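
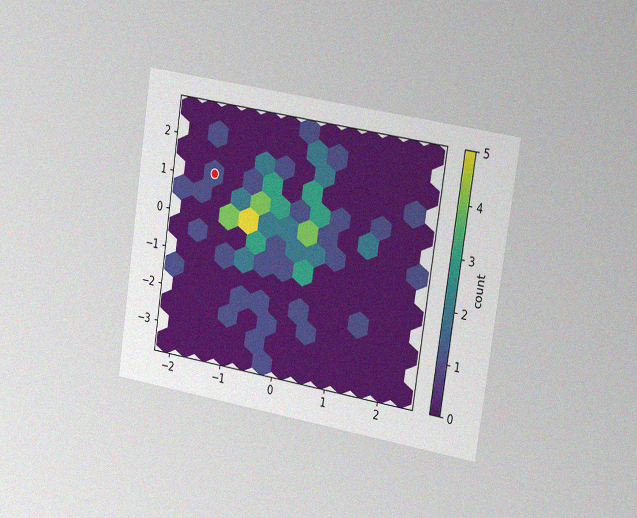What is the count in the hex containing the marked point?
1

The chart is tilted about 9° clockwise and viewed slightly from the right, with some photo noise. The marked hex reads 1 on the colorbar.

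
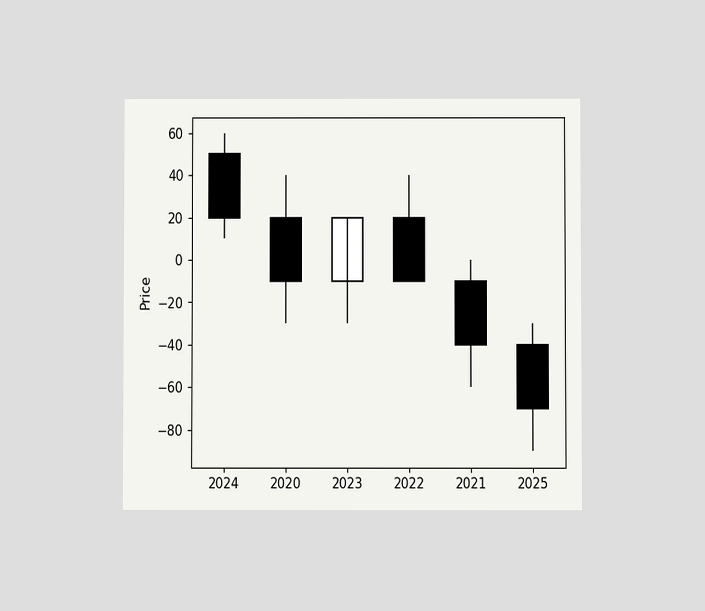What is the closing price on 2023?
20

The chart is viewed at a slight angle. The 2023 candle closes at 20.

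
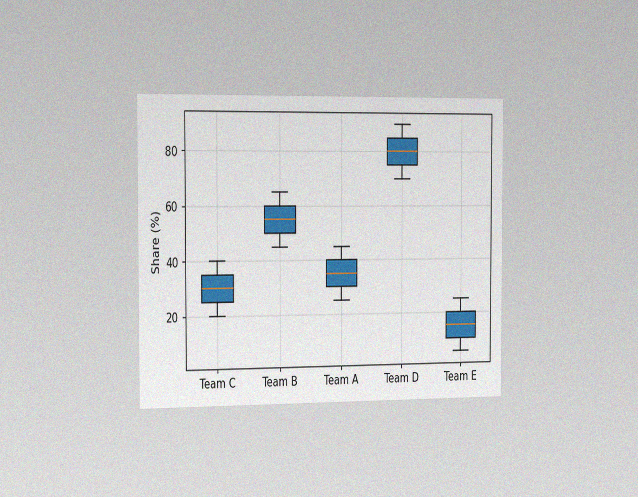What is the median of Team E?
The chart is viewed slightly from the left, with some photo noise. The median line in the Team E box sits at 15%.

15%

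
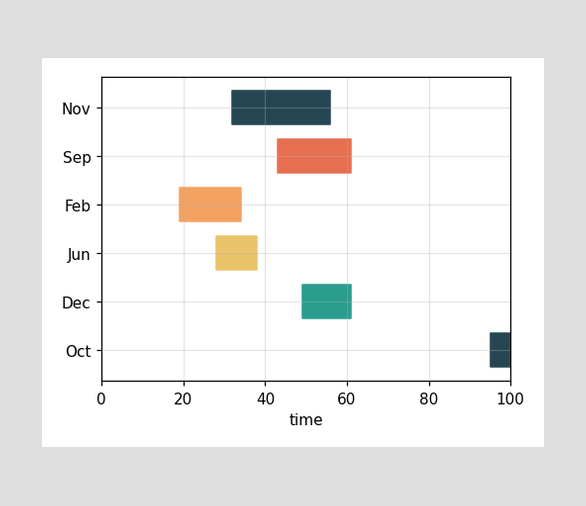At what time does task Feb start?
The Feb bar begins at t=19.

19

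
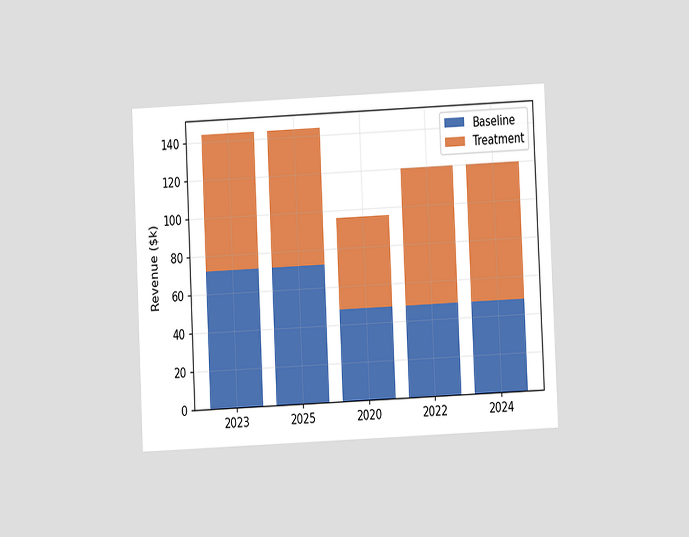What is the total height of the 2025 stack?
The chart is tilted about 3° counter-clockwise and viewed at a slight angle. The 2025 stack's top reaches $144k on the y-axis.

$144k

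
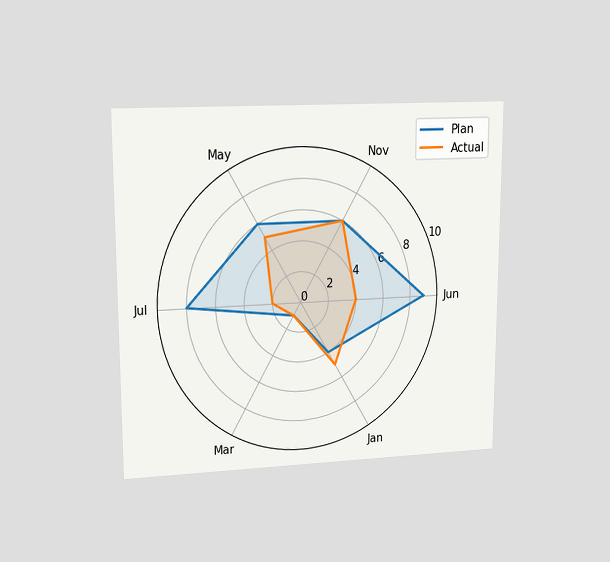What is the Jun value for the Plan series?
The chart is viewed at a slight angle. On the Jun axis, Plan reaches 9.

9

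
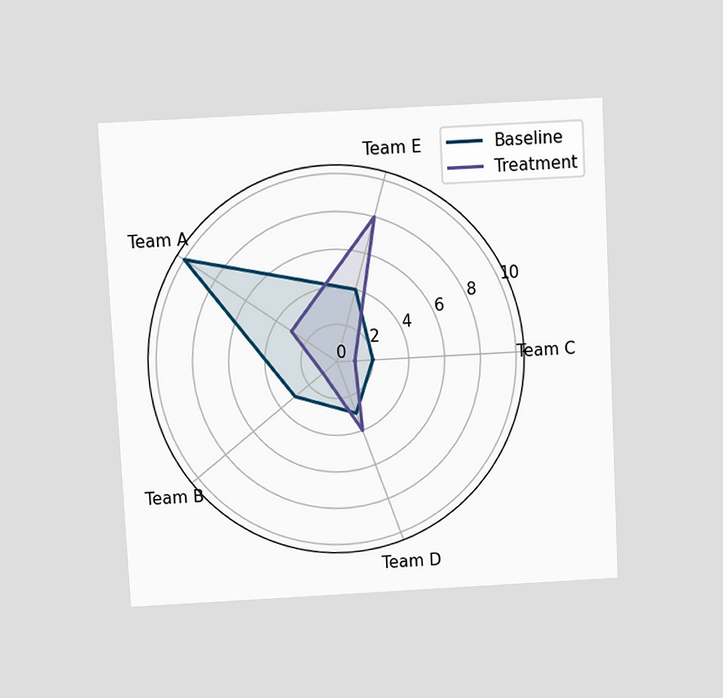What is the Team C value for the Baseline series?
The chart is tilted about 3° counter-clockwise and viewed at a slight angle. On the Team C axis, Baseline reaches 2.

2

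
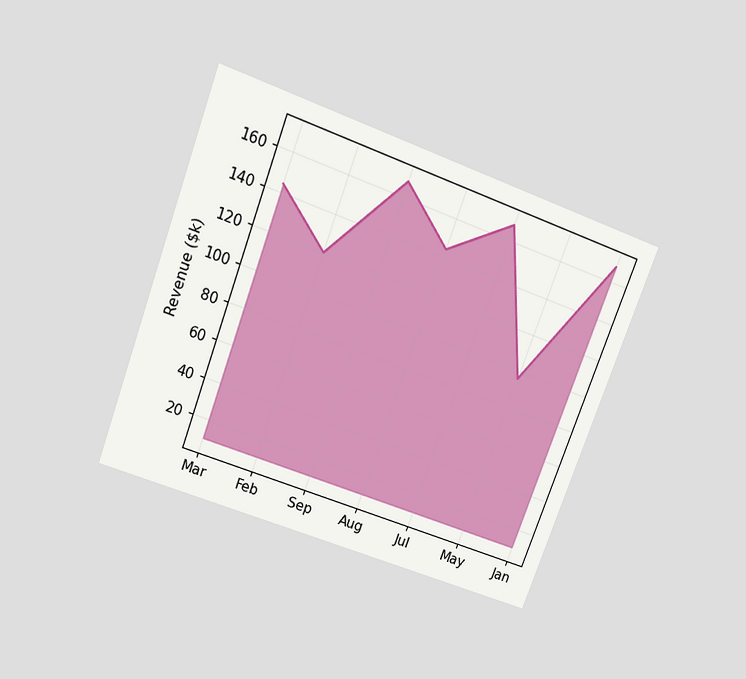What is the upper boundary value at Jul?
The chart is tilted about 20° clockwise and viewed slightly from above. At Jul the upper boundary is at $168k.

$168k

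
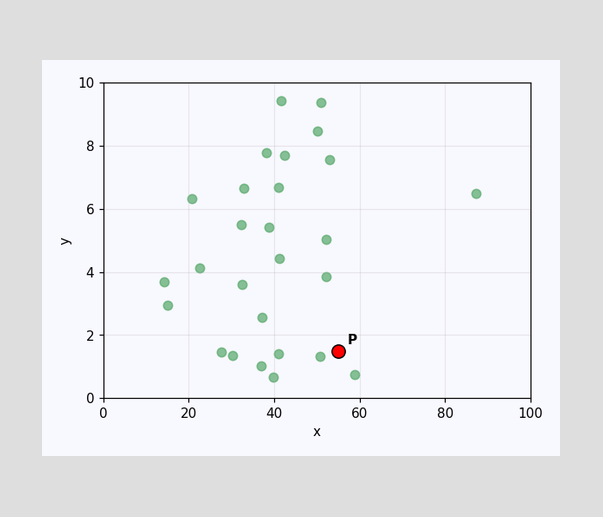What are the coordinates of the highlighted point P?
Following the gridlines from P to each axis, P sits at (55, 1.5).

(55, 1.5)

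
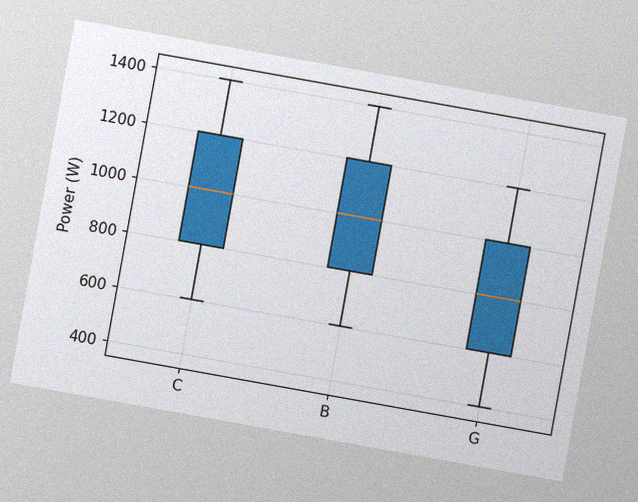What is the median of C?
1000W

The chart is tilted about 10° clockwise, with some photo noise. The median line in the C box sits at 1000W.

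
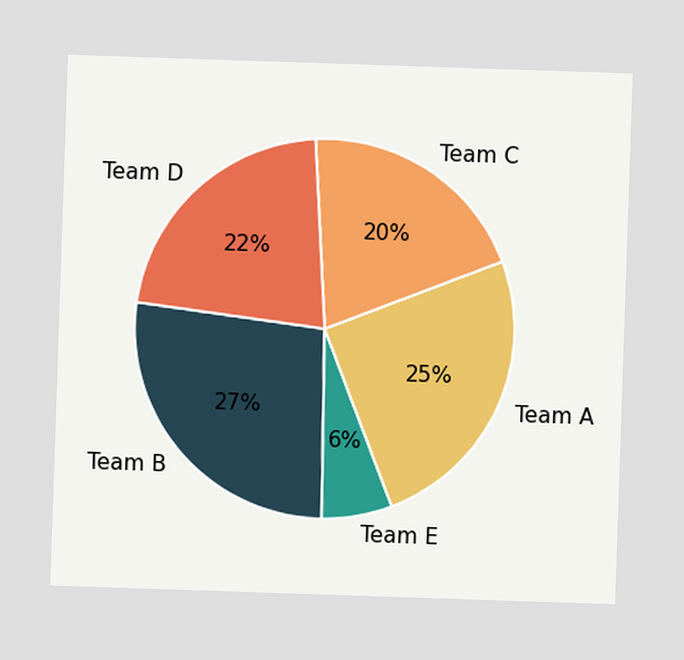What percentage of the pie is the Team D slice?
The Team D slice takes up 22% of the pie.

22%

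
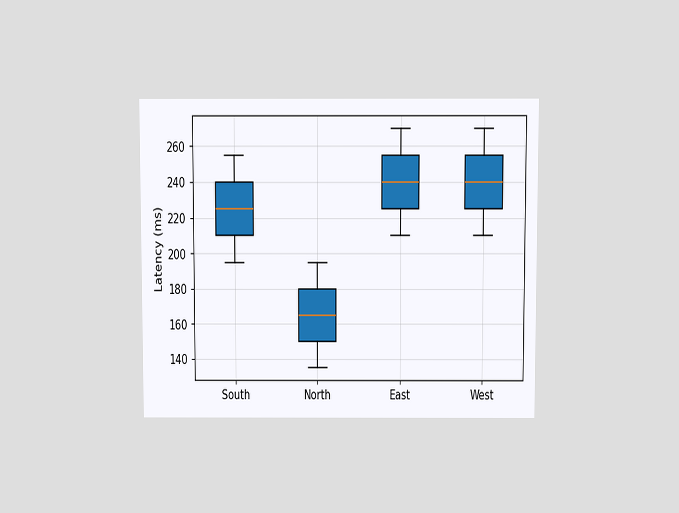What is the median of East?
240ms

The chart is viewed at a slight angle. The median line in the East box sits at 240ms.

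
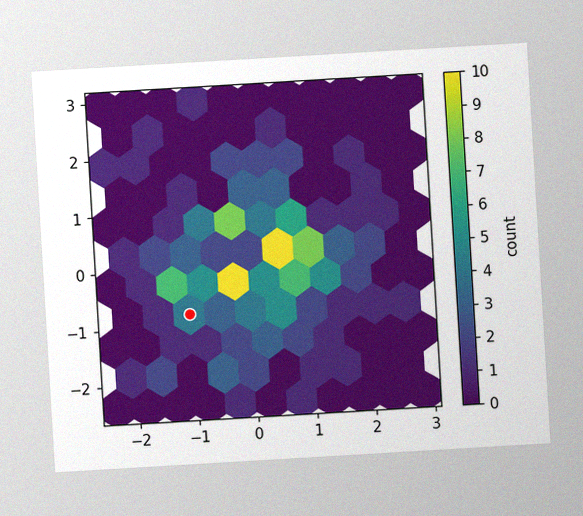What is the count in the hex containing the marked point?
4

The chart is tilted about 3° counter-clockwise, with some photo noise. The marked hex reads 4 on the colorbar.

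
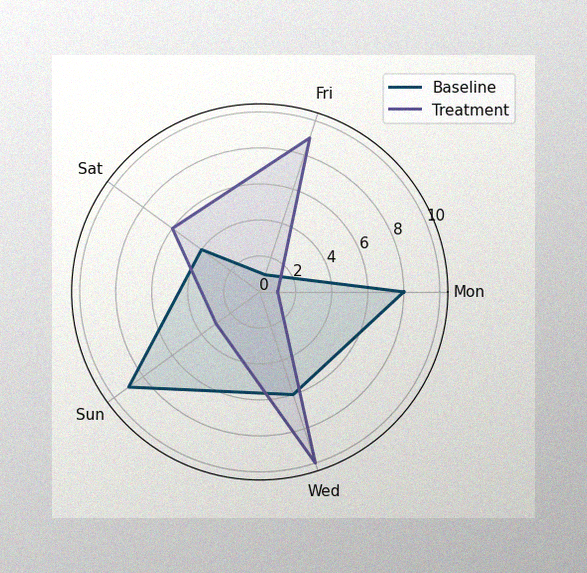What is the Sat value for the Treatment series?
6

The image has some photo noise and uneven lighting. On the Sat axis, Treatment reaches 6.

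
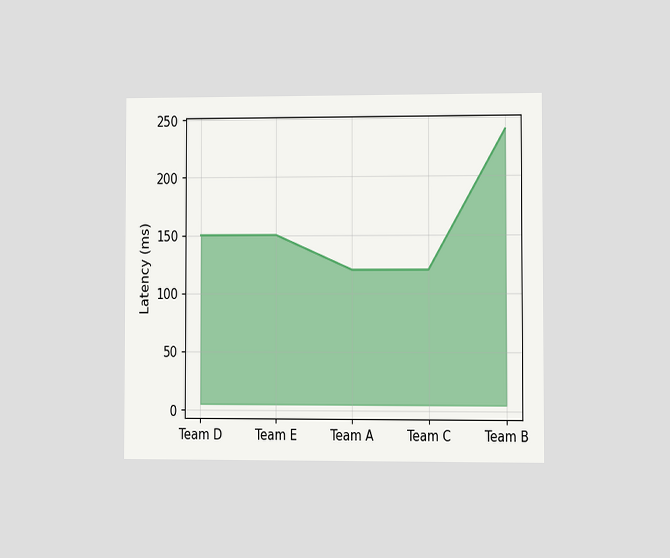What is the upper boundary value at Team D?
The chart is viewed at a slight angle. At Team D the upper boundary is at 150ms.

150ms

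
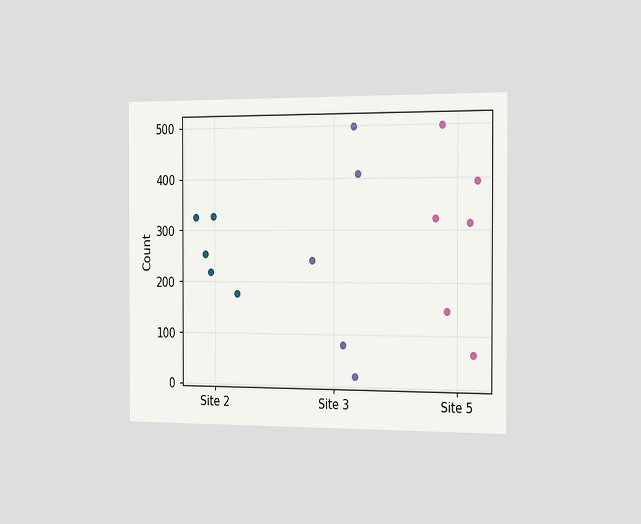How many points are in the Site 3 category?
5

The chart is viewed slightly from the right. Counting the markers in the Site 3 column gives 5.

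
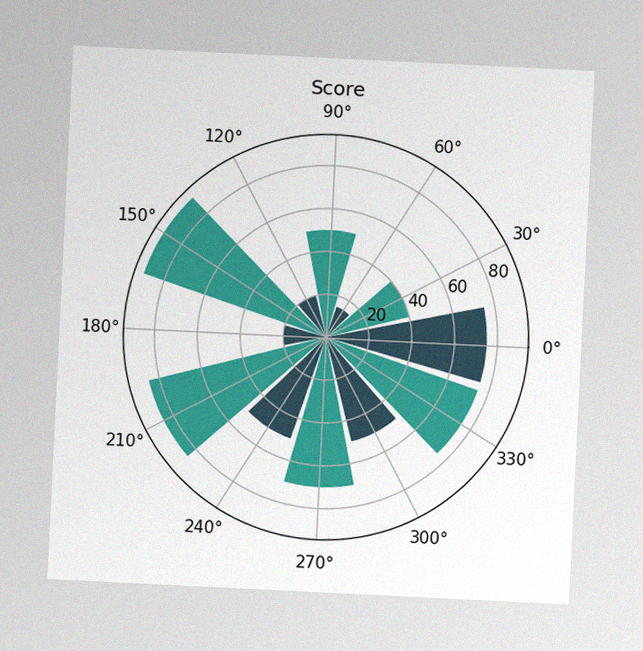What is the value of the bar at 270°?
The chart is tilted about 3° clockwise, with some photo noise. The bar at 270° reaches 70 on the radial axis.

70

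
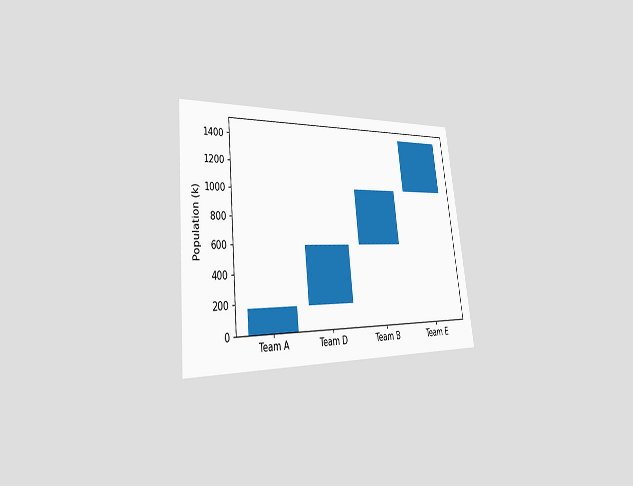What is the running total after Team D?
595k

The chart is tilted about 6° counter-clockwise and viewed slightly from the left. After Team D the running total reaches 595k.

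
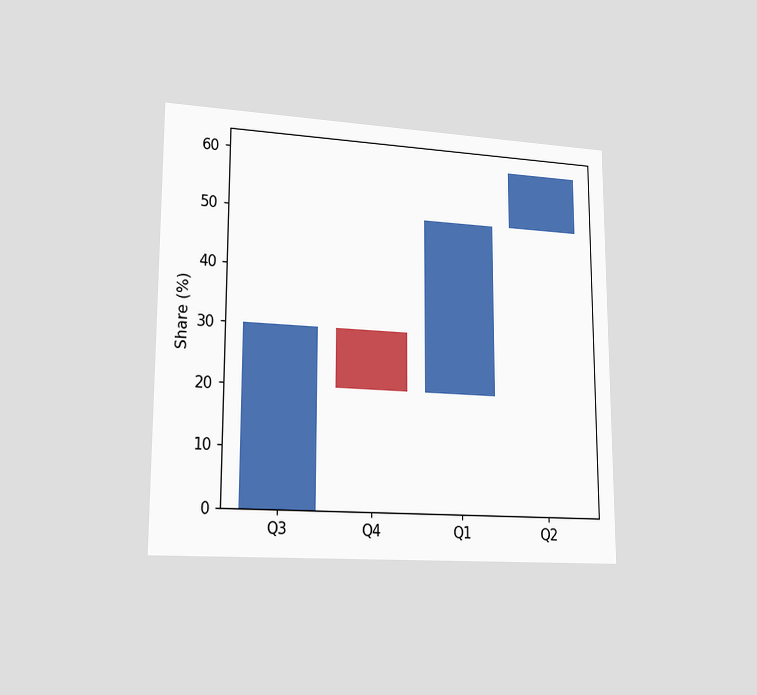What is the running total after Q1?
50%

The chart is viewed slightly from the left. After Q1 the running total reaches 50%.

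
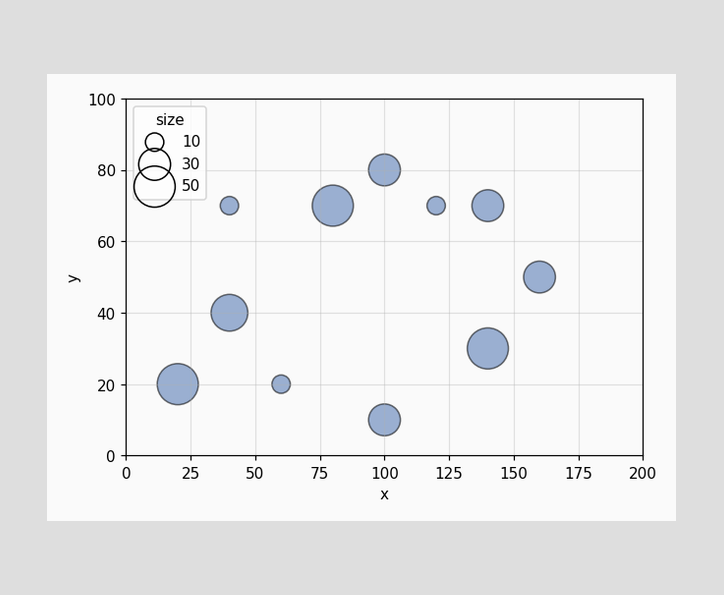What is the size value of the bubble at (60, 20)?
10

Matching the bubble at (60, 20) against the size legend gives 10.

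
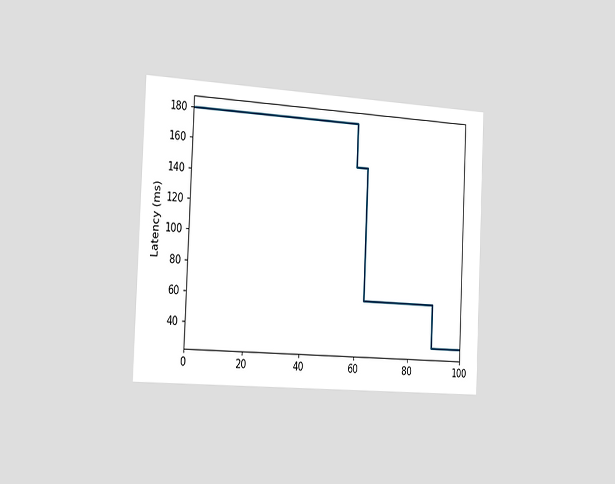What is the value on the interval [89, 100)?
30ms

The chart is tilted about 3° clockwise and viewed slightly from the left. On [89, 100) the step sits at 30ms.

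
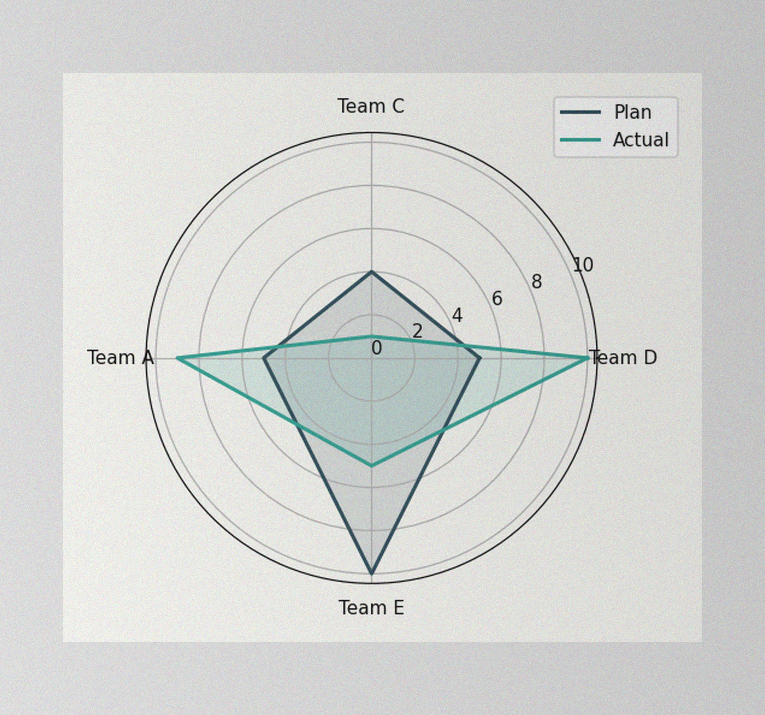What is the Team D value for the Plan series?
5

The image has some photo noise and uneven lighting. On the Team D axis, Plan reaches 5.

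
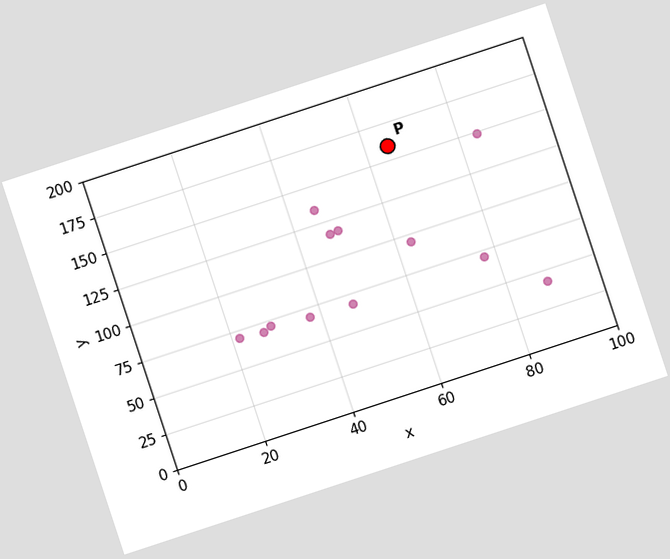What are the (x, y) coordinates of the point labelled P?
(65, 160)

The chart is tilted about 18° counter-clockwise. Following the gridlines from P to each axis, P sits at (65, 160).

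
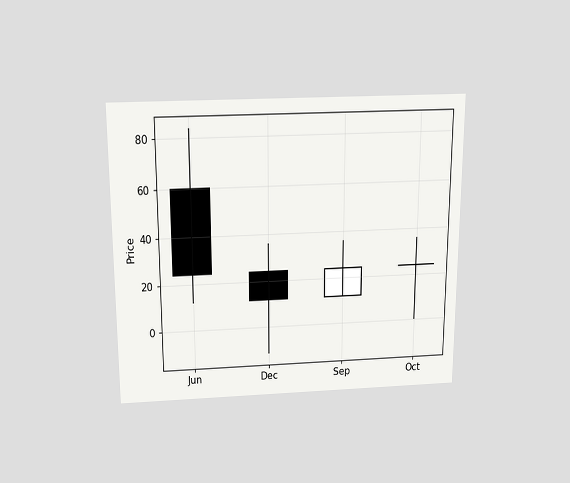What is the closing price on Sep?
24

The chart is viewed slightly from above. The Sep candle closes at 24.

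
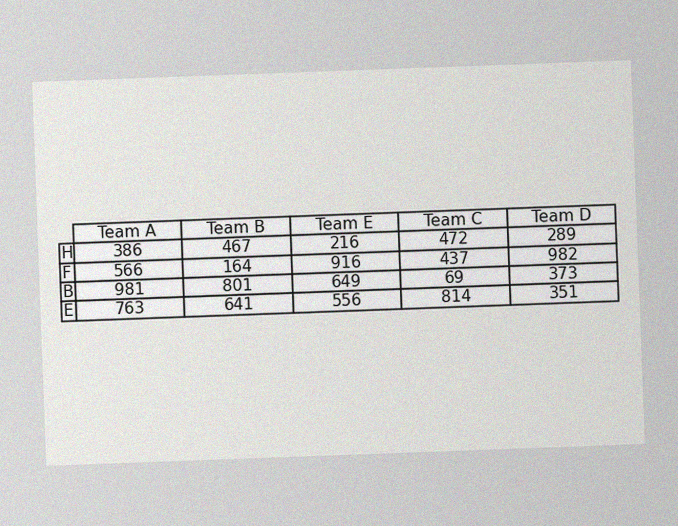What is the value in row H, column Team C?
The chart is tilted about 2° counter-clockwise, with some photo noise. The (H, Team C) cell reads 472.

472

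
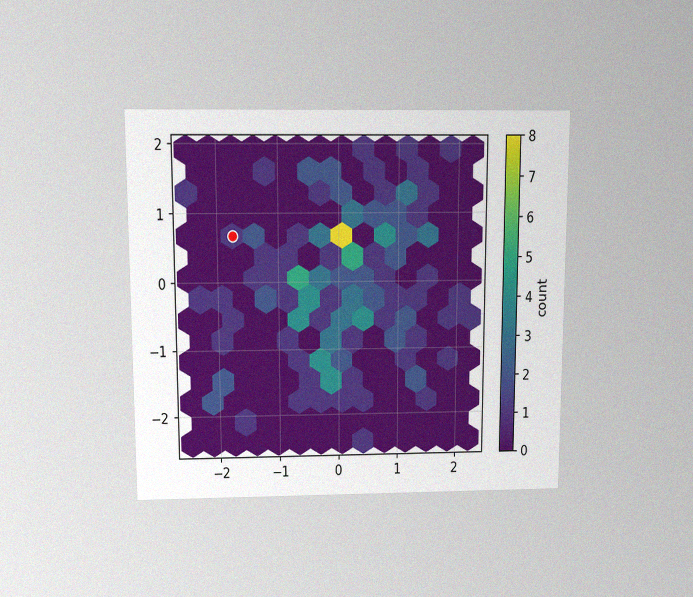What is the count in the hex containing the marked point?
The chart is viewed slightly from above, with some photo noise. The marked hex reads 1 on the colorbar.

1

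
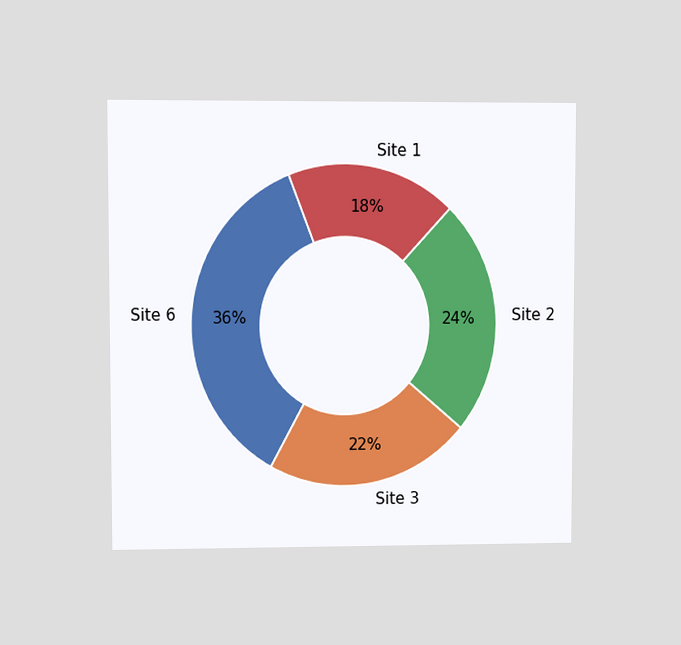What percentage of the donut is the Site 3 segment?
The chart is viewed at a slight angle. The Site 3 segment takes up 22% of the ring.

22%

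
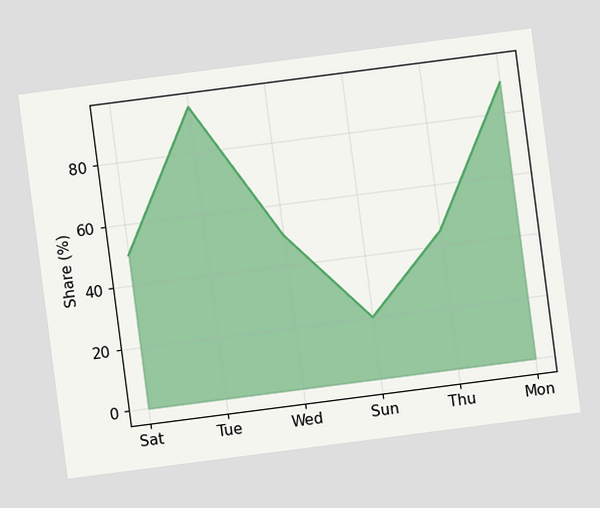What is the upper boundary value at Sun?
The chart is tilted about 7° counter-clockwise. At Sun the upper boundary is at 20%.

20%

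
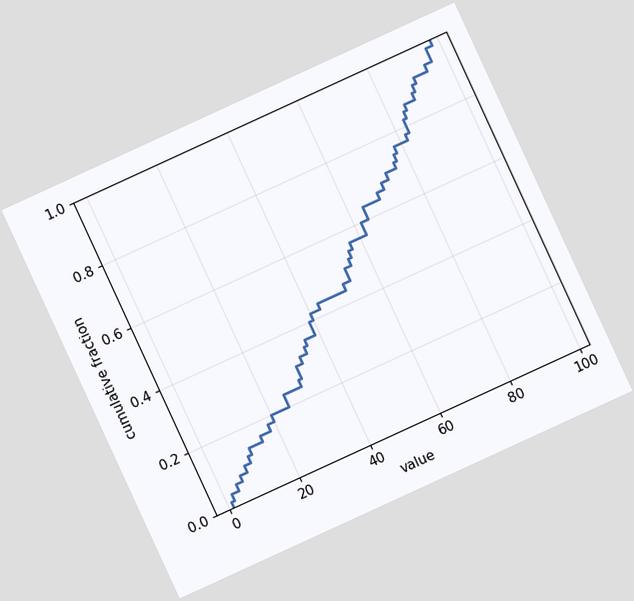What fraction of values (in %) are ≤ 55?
The chart is tilted about 25° counter-clockwise. At x=55 the ECDF step is at 52%.

52%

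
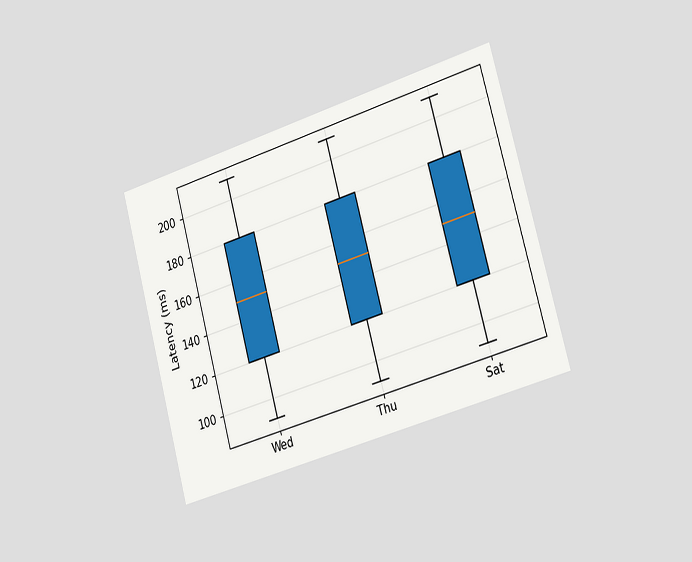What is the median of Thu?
150ms

The chart is tilted about 16° counter-clockwise and viewed slightly from the right. The median line in the Thu box sits at 150ms.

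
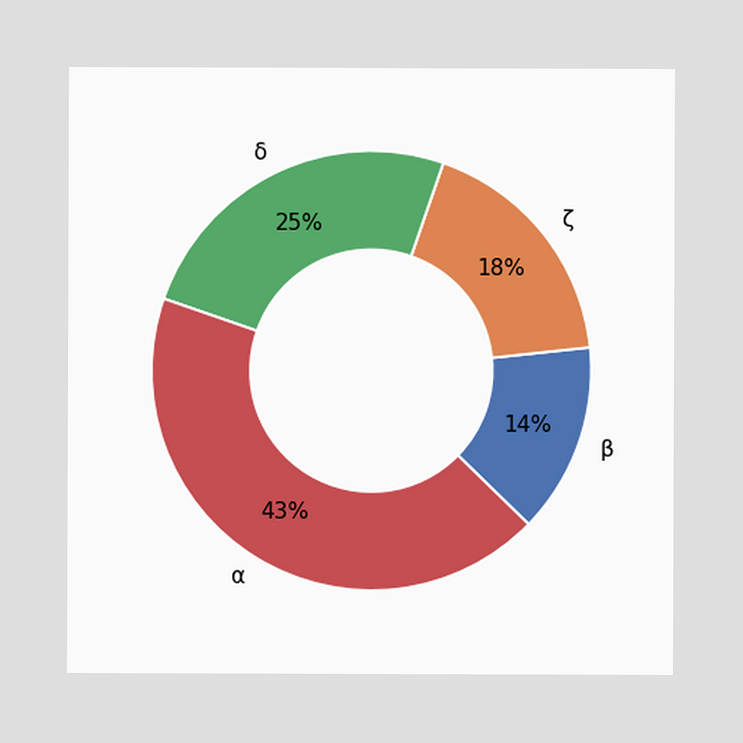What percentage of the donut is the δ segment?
The δ segment takes up 25% of the ring.

25%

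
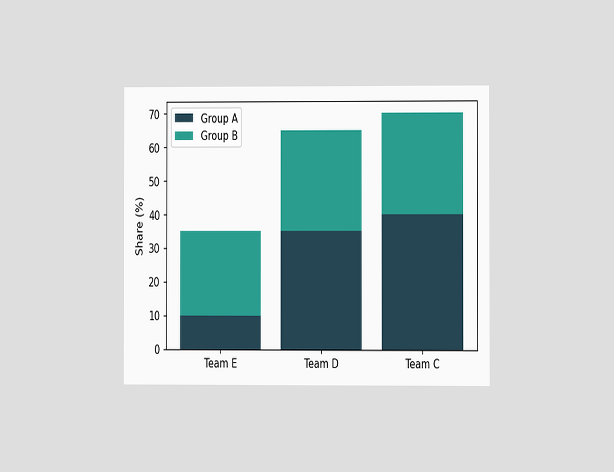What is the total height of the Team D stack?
The chart is viewed at a slight angle. The Team D stack's top reaches 65% on the y-axis.

65%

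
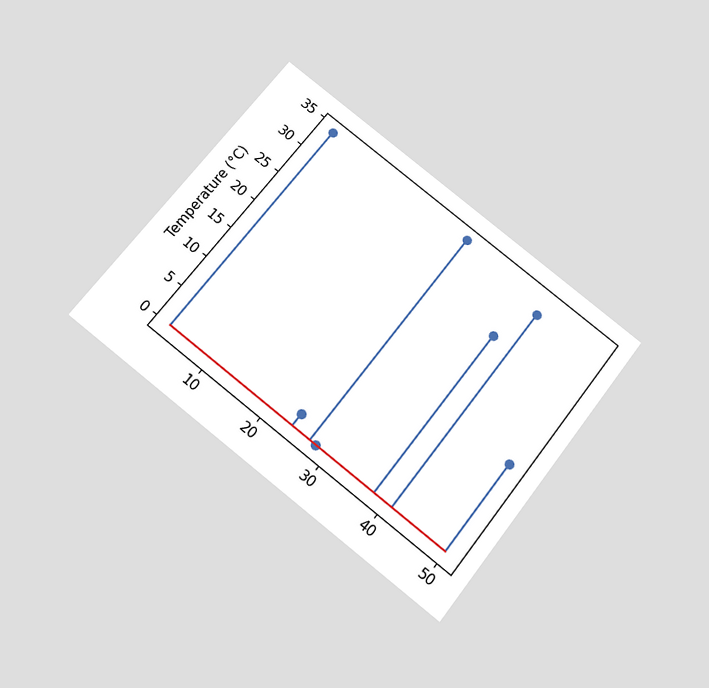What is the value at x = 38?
The chart is tilted about 38° clockwise and viewed slightly from below. The stem at x=38 reaches 26°C.

26°C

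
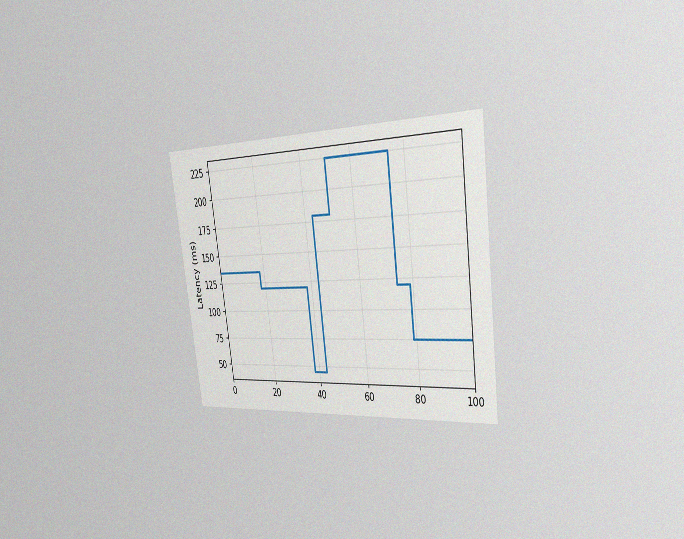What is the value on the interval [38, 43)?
The chart is tilted about 8° counter-clockwise and viewed slightly from the right, with some photo noise. On [38, 43) the step sits at 45ms.

45ms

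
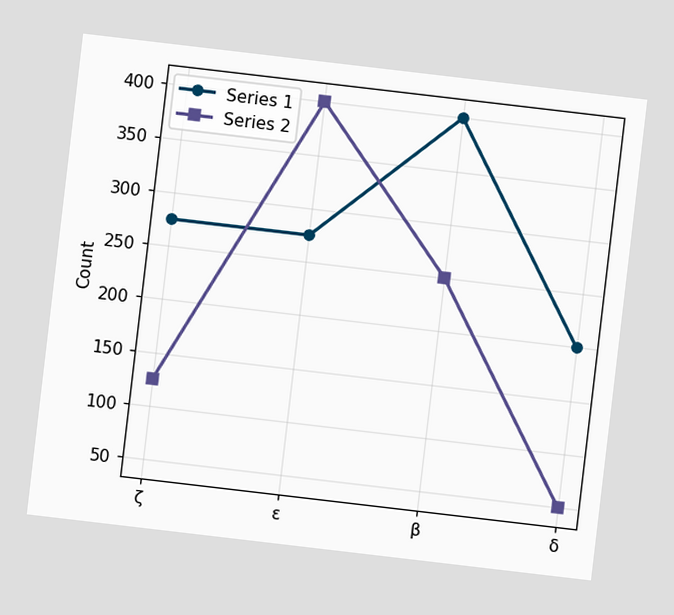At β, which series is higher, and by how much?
The chart is tilted about 7° clockwise. At β, Series 1 sits above the other line by 150.

Series 1, by 150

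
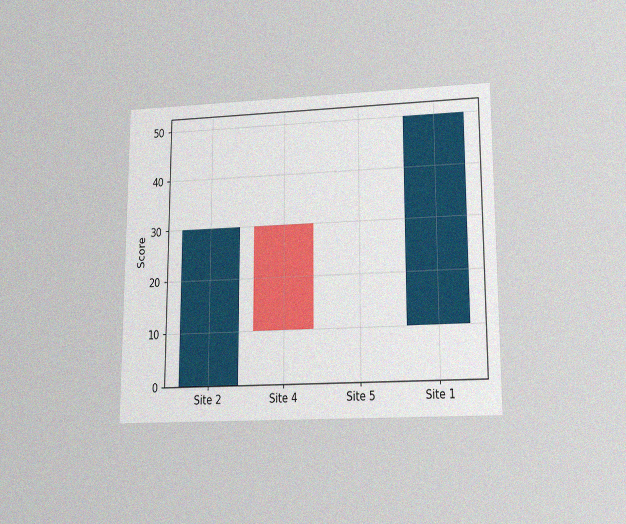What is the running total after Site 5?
The chart is viewed slightly from below, with some photo noise. After Site 5 the running total reaches 10.

10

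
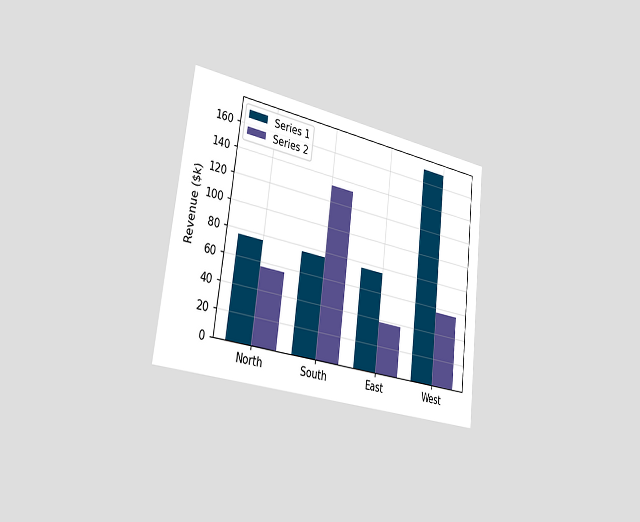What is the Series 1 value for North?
$76k

The chart is tilted about 7° clockwise and viewed slightly from the left. The Series 1 bar at North reaches $76k on the y-axis.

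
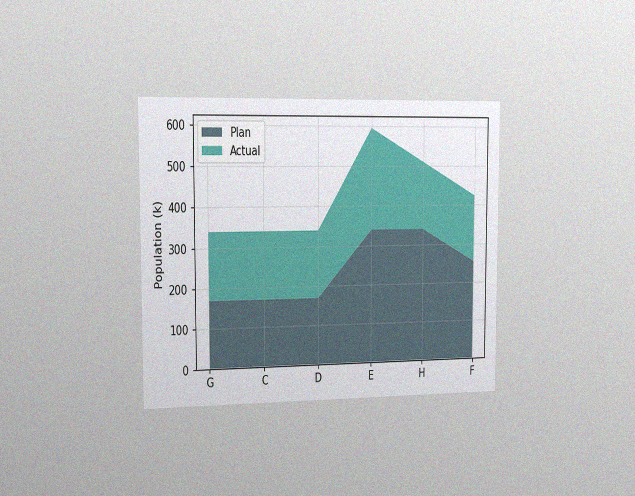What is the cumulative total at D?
340k

The chart is viewed slightly from the left, with some photo noise. The stacked total at D reaches 340k.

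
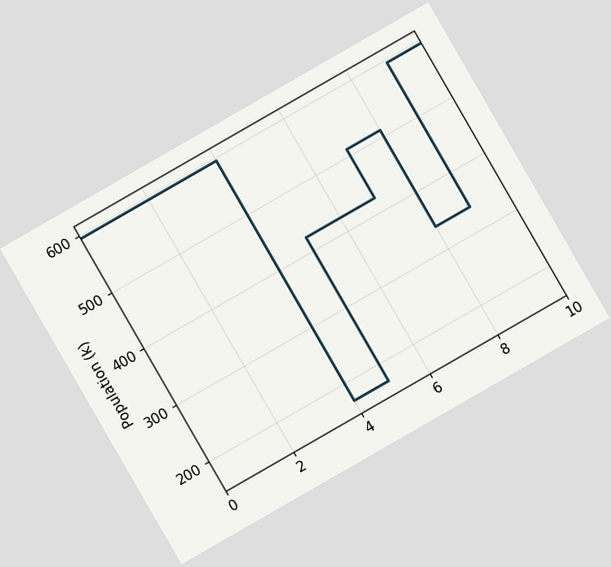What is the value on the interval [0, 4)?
595k

The chart is tilted about 30° counter-clockwise. On [0, 4) the step sits at 595k.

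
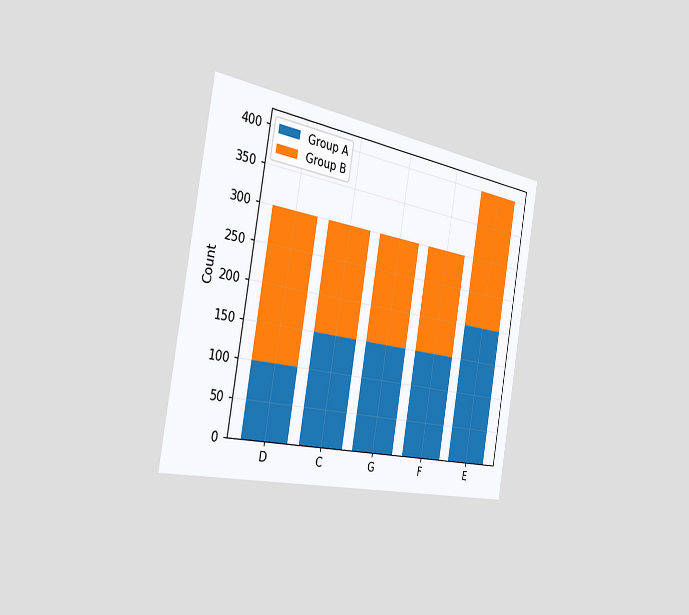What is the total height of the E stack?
400

The chart is tilted about 10° clockwise and viewed slightly from the left. The E stack's top reaches 400 on the y-axis.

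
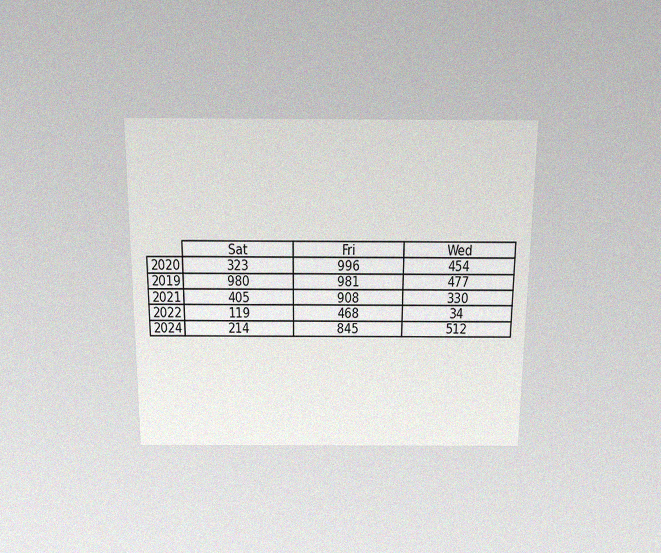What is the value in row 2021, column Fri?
The chart is viewed slightly from above, with some photo noise. The (2021, Fri) cell reads 908.

908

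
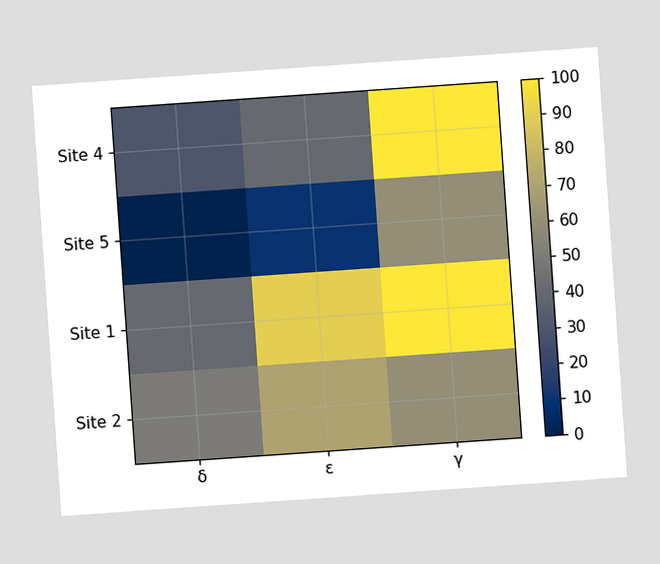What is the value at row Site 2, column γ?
60

The chart is tilted about 4° counter-clockwise. Matching cell (Site 2, γ) against the colorbar gives 60.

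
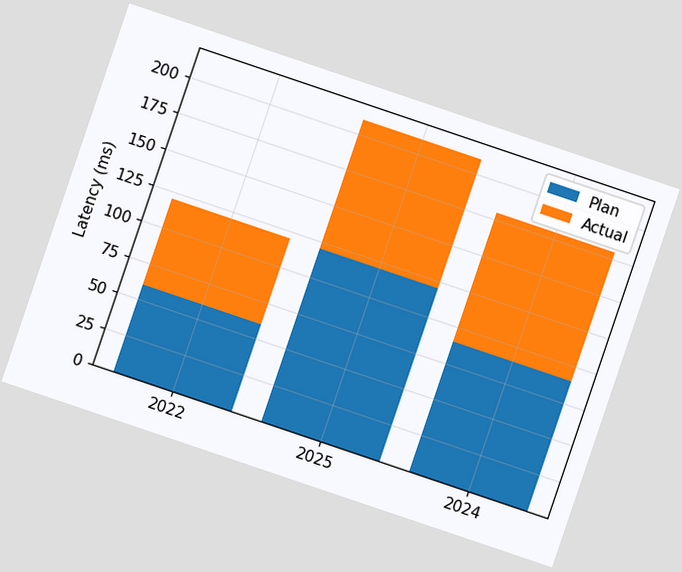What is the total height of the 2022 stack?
The chart is tilted about 19° clockwise. The 2022 stack's top reaches 120ms on the y-axis.

120ms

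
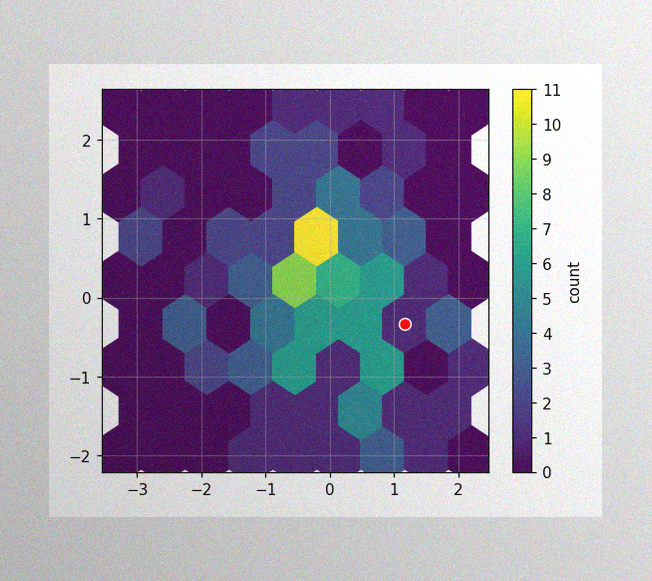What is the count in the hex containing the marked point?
The image has some photo noise and uneven lighting. The marked hex reads 1 on the colorbar.

1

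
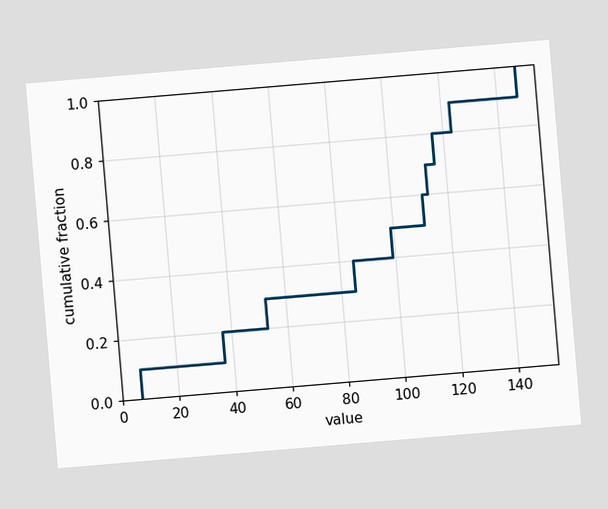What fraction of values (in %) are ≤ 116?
80%

The chart is tilted about 5° counter-clockwise. At x=116 the ECDF step is at 80%.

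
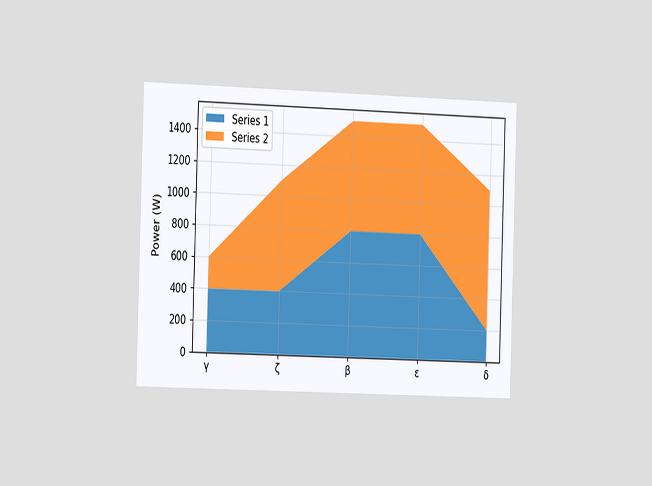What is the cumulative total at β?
1500W

The chart is viewed slightly from the left. The stacked total at β reaches 1500W.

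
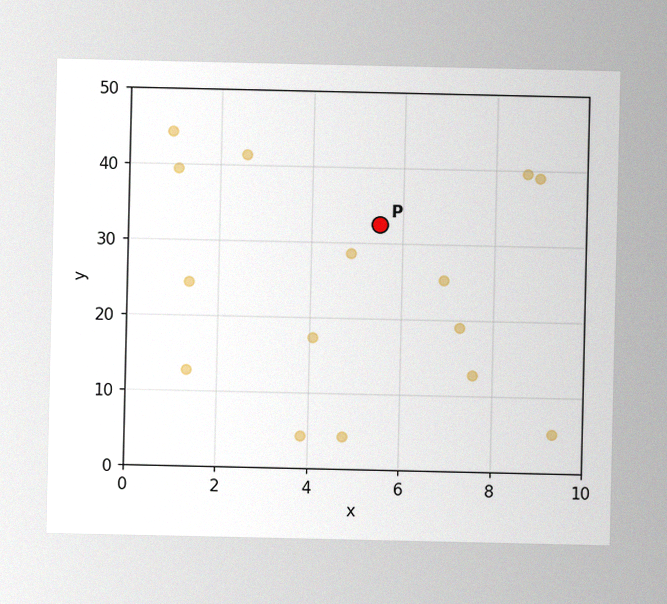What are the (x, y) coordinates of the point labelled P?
(5.5, 32.5)

The image has some photo noise and uneven lighting. Following the gridlines from P to each axis, P sits at (5.5, 32.5).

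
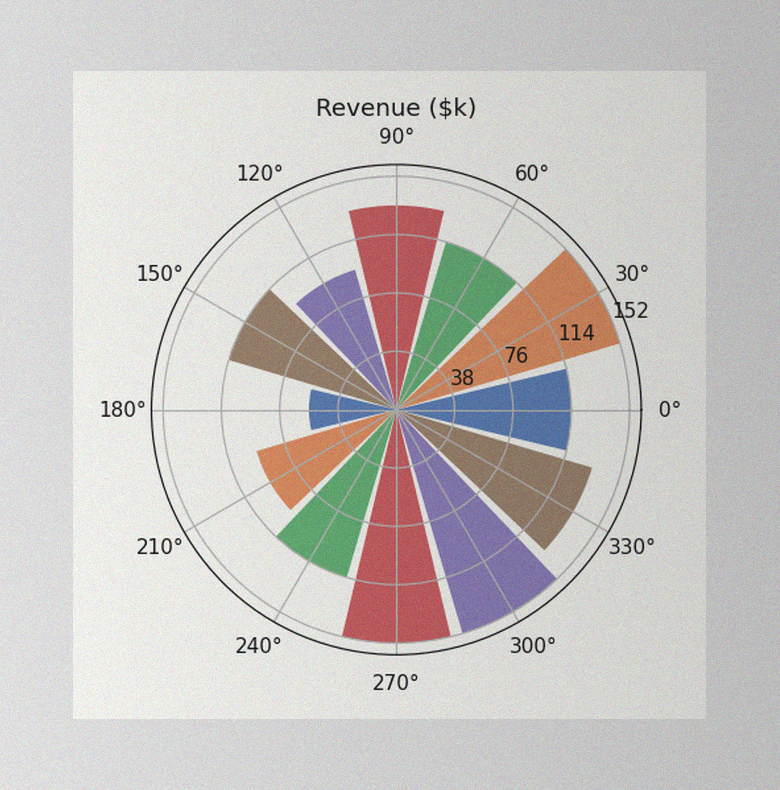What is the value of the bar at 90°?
$133k

The image has some photo noise and uneven lighting. The bar at 90° reaches $133k on the radial axis.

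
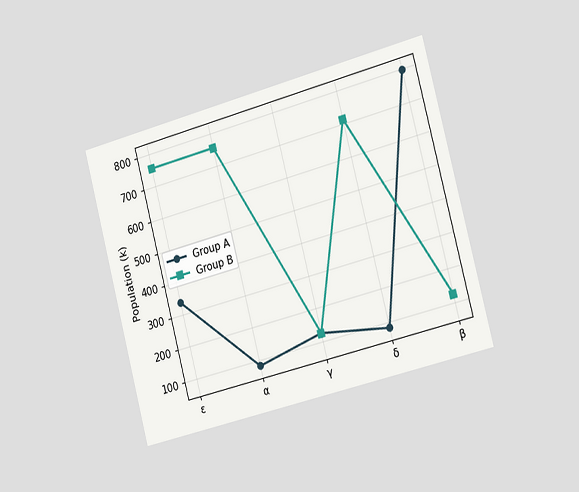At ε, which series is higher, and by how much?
The chart is tilted about 15° counter-clockwise and viewed slightly from the right. At ε, Group B sits above the other line by 420k.

Group B, by 420k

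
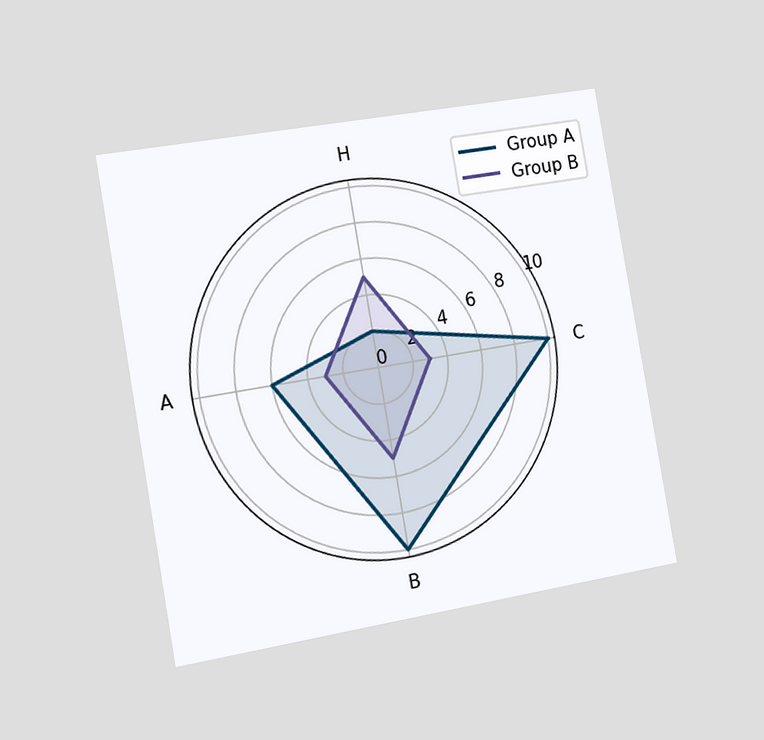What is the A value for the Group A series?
6

The chart is tilted about 10° counter-clockwise and viewed slightly from the left. On the A axis, Group A reaches 6.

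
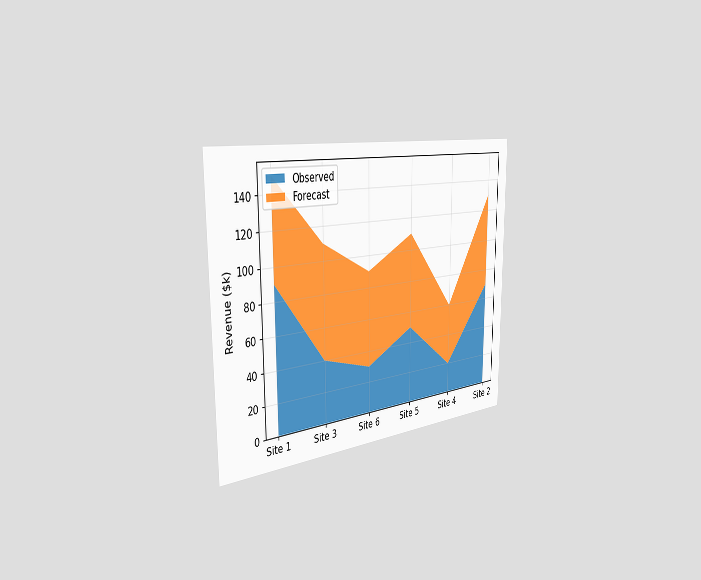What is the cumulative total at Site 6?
The chart is viewed slightly from the left. The stacked total at Site 6 reaches $90k.

$90k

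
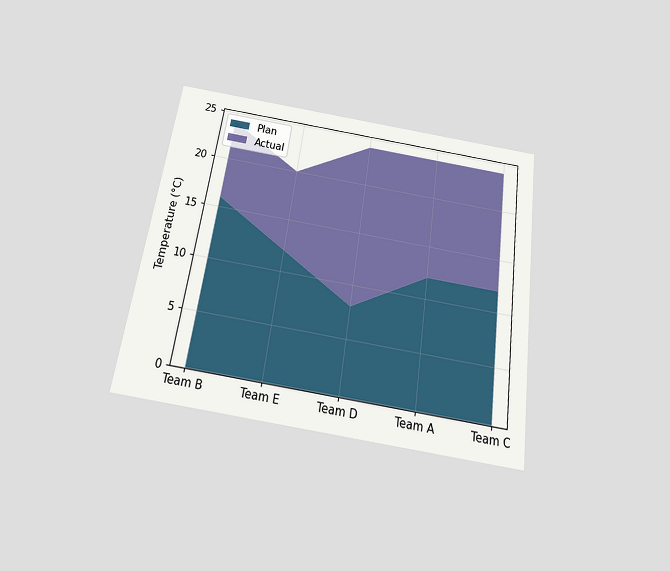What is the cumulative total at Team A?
24°C

The chart is tilted about 8° clockwise and viewed slightly from below. The stacked total at Team A reaches 24°C.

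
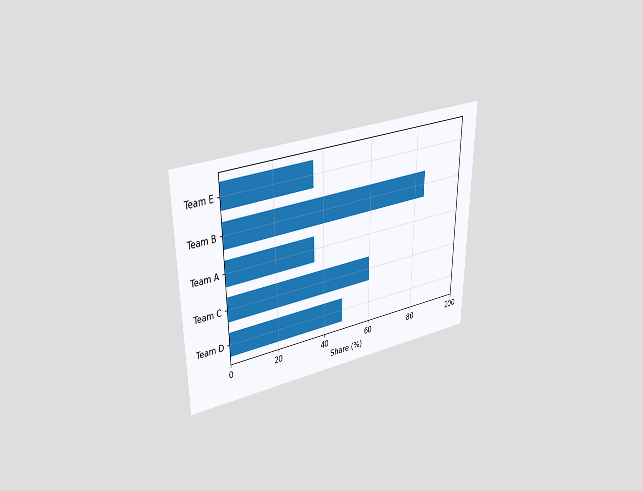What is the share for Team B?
The chart is viewed slightly from above. Reading along the chart's x-axis, the Team B bar reaches 84%.

84%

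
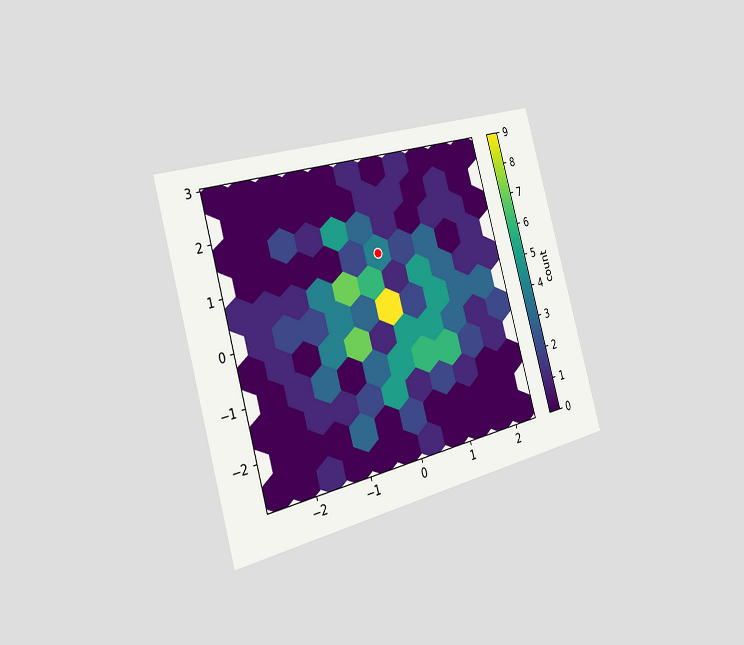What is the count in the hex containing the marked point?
The chart is tilted about 16° counter-clockwise and viewed slightly from the left. The marked hex reads 4 on the colorbar.

4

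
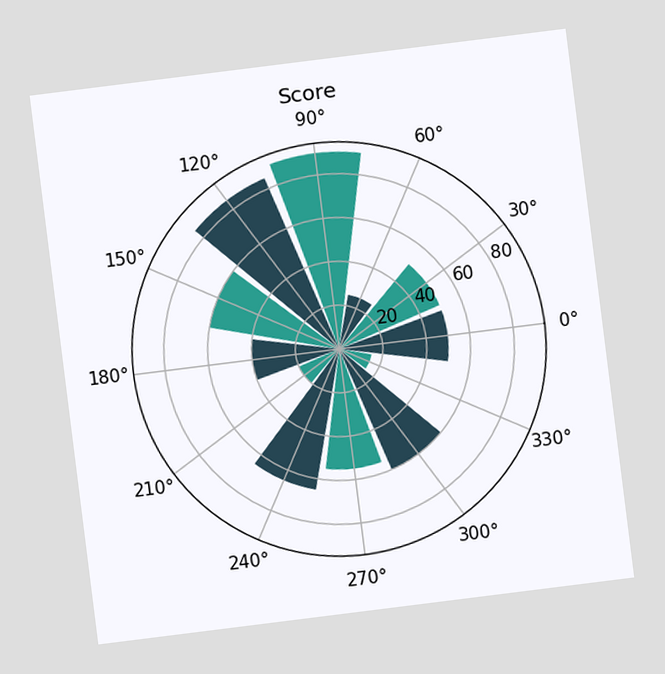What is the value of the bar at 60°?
25

The chart is tilted about 7° counter-clockwise. The bar at 60° reaches 25 on the radial axis.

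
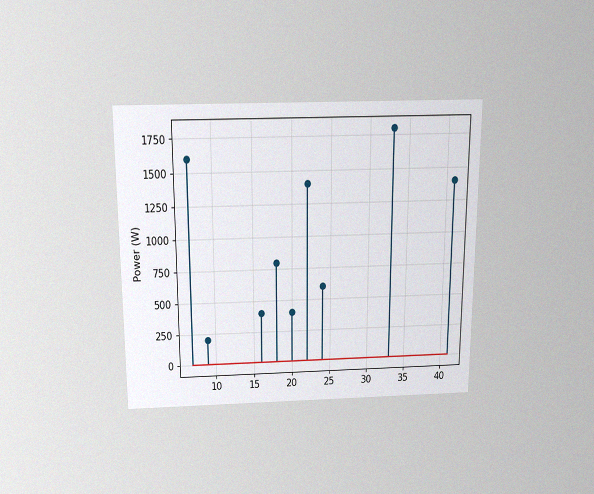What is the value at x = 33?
The chart is viewed slightly from above, with some photo noise. The stem at x=33 reaches 1800W.

1800W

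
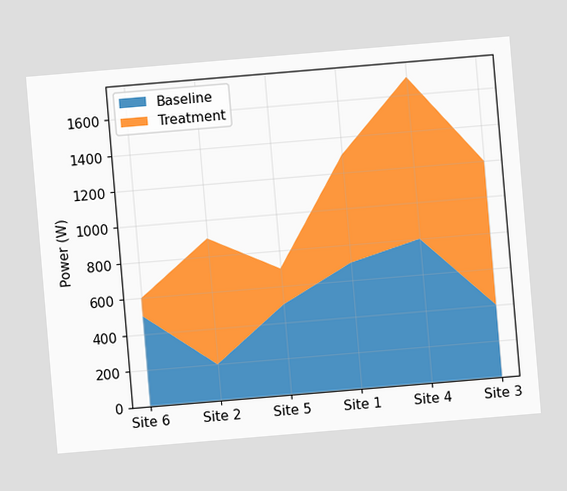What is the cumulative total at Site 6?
600W

The chart is tilted about 5° counter-clockwise. The stacked total at Site 6 reaches 600W.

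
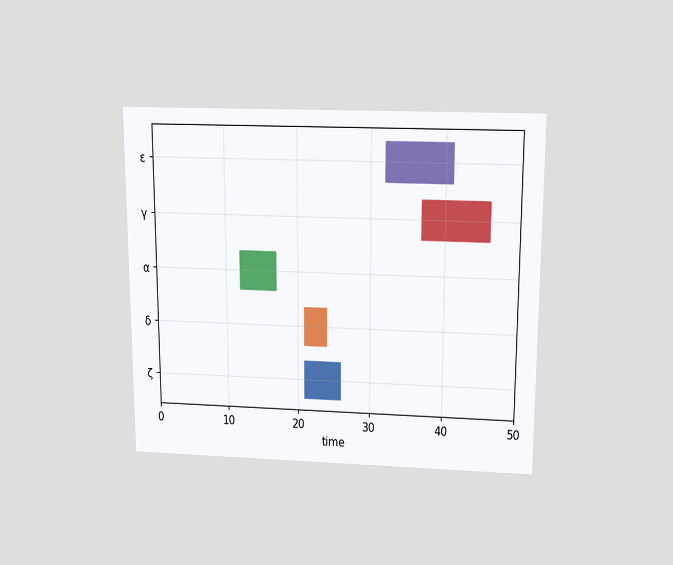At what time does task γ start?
The chart is viewed slightly from above. The γ bar begins at t=37.

37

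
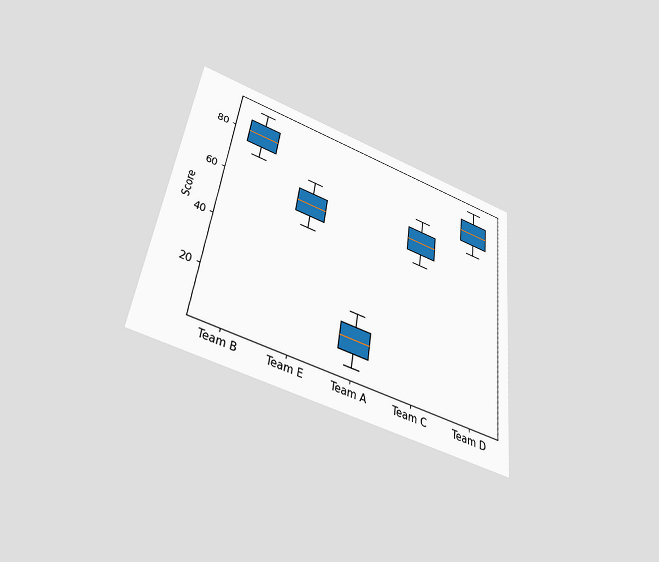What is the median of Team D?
80

The chart is tilted about 8° clockwise and viewed slightly from below. The median line in the Team D box sits at 80.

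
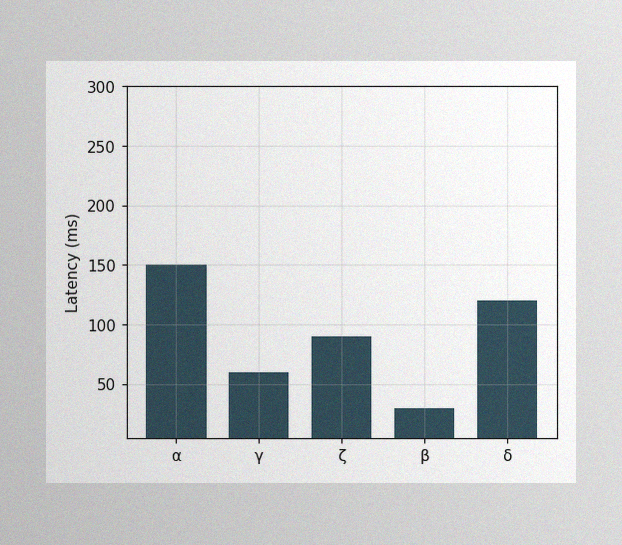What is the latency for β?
30ms

The image has some photo noise and uneven lighting. Reading along the chart's y-axis, the β bar reaches 30ms.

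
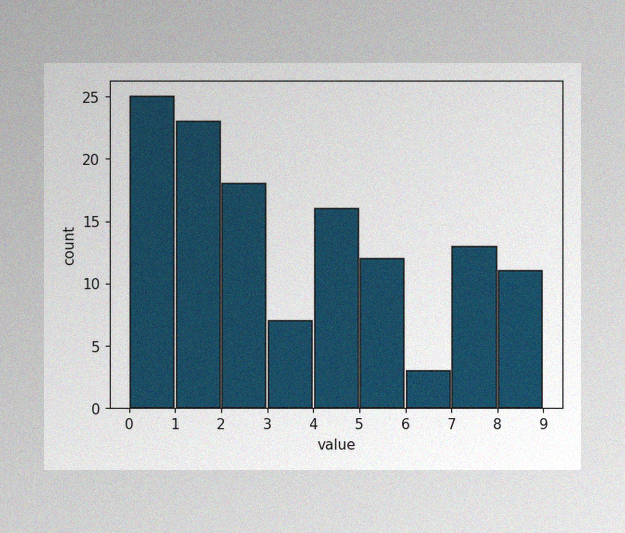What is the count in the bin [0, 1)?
25

The image has some photo noise and uneven lighting. The [0, 1) bin has height 25.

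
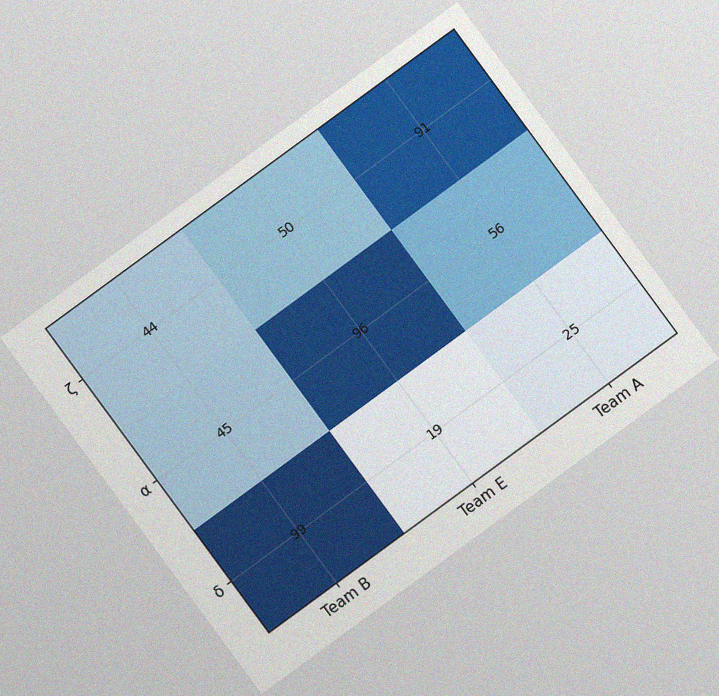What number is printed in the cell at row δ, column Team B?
The chart is tilted about 36° counter-clockwise, with some photo noise. The (δ, Team B) cell reads 99.

99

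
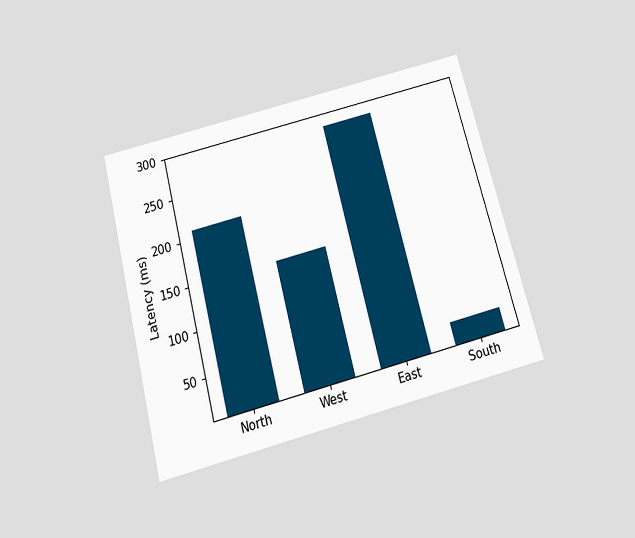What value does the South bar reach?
The chart is tilted about 15° counter-clockwise and viewed slightly from below. Reading along the chart's y-axis, the South bar reaches 30ms.

30ms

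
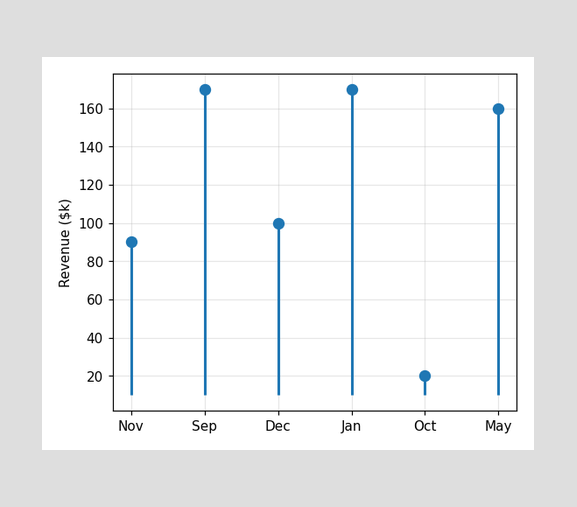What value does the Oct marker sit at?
$20k

The Oct marker sits at $20k.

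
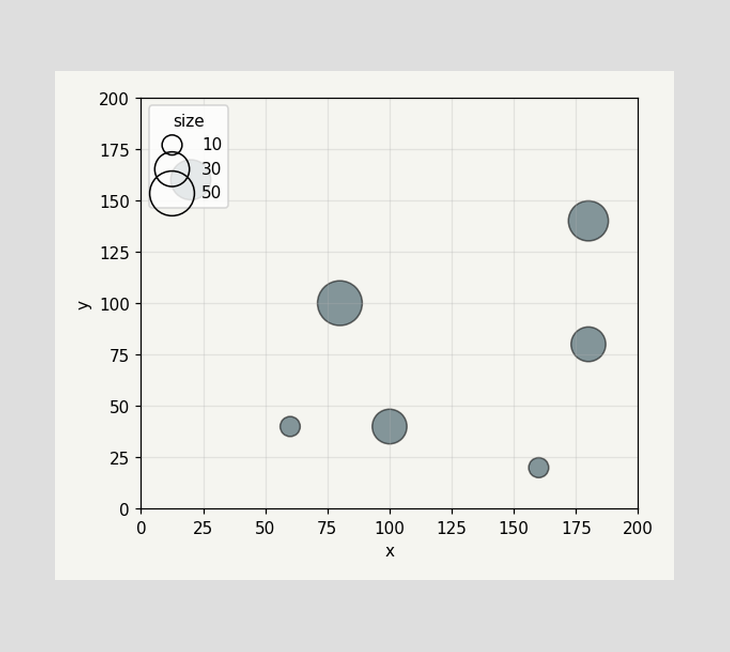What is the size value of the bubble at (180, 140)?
40

Matching the bubble at (180, 140) against the size legend gives 40.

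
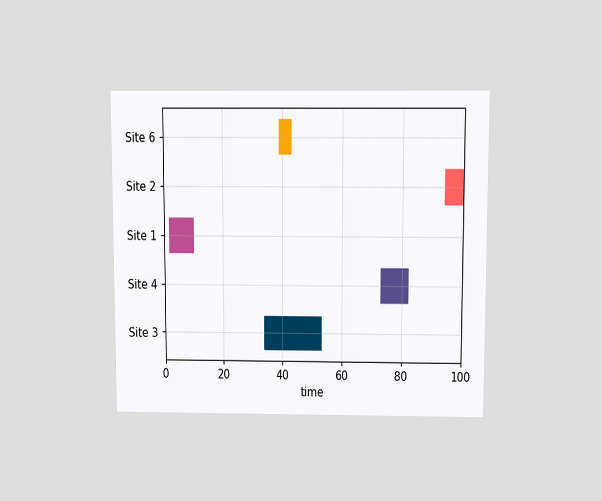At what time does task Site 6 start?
39

The chart is viewed slightly from above. The Site 6 bar begins at t=39.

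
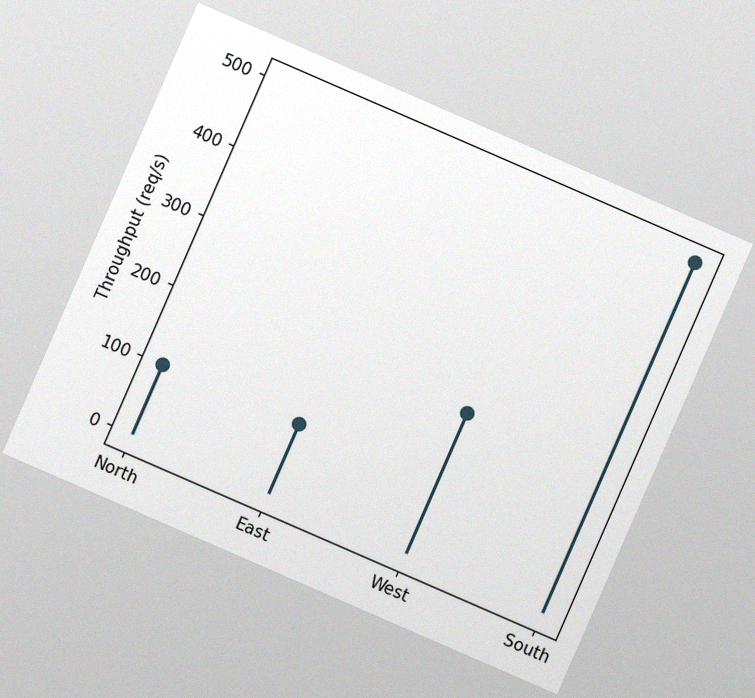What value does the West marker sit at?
The chart is tilted about 24° clockwise, with some photo noise. The West marker sits at 200req/s.

200req/s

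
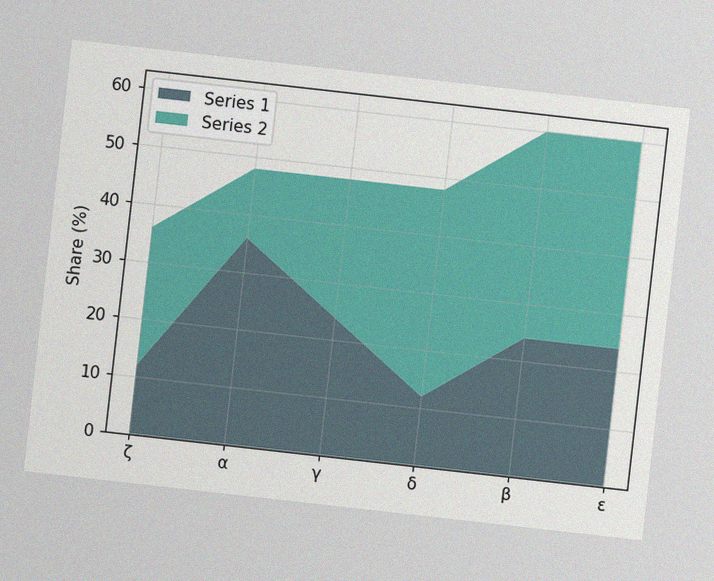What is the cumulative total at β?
The chart is tilted about 6° clockwise, with some photo noise. The stacked total at β reaches 60%.

60%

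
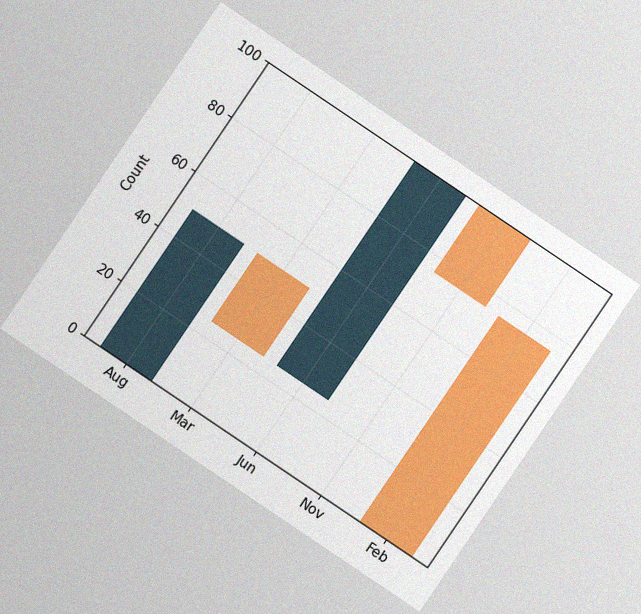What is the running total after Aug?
The chart is tilted about 34° clockwise, with some photo noise. After Aug the running total reaches 50.

50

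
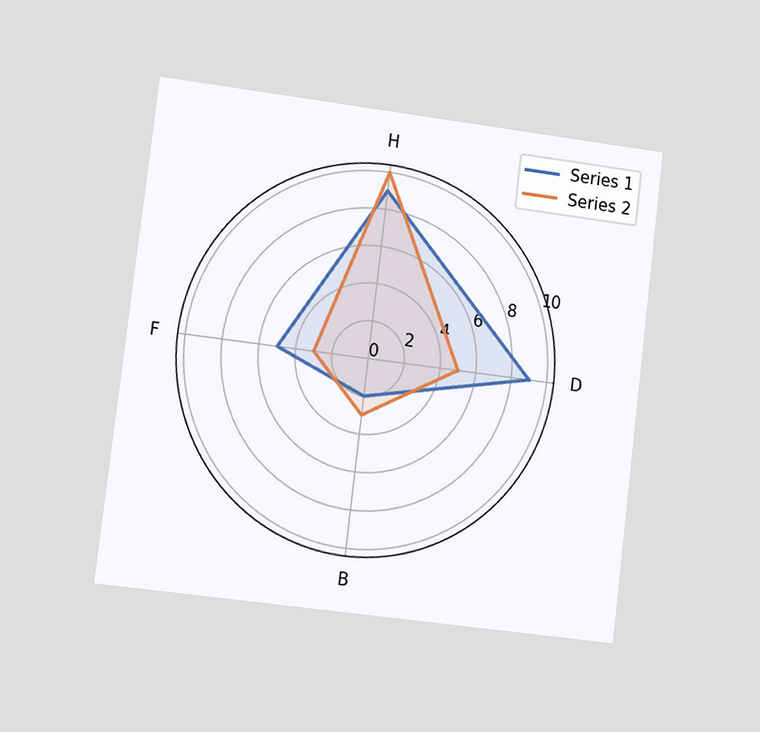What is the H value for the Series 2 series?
The chart is tilted about 7° clockwise and viewed slightly from the left. On the H axis, Series 2 reaches 10.

10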